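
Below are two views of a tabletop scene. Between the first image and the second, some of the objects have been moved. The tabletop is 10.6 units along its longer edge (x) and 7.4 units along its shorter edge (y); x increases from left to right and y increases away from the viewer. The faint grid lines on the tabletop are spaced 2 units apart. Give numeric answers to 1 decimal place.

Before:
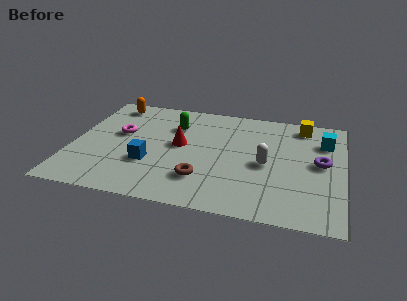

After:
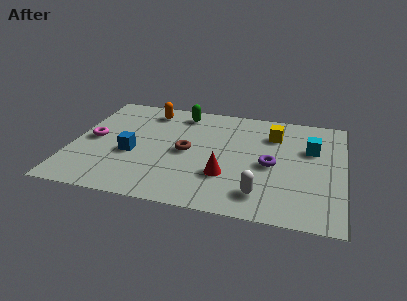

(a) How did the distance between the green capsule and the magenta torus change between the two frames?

+1.9

The distance was about 2.3 in the first image and 4.2 in the second, so they moved 1.9 units further apart.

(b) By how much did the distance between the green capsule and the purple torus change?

-1.3

They were about 6.0 units apart before and 4.7 after — 1.3 units closer together.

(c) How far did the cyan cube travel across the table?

0.8

From (9.8, 5.4) to (9.3, 4.8), the cyan cube covered √(0.5² + 0.6²) ≈ 0.8 units.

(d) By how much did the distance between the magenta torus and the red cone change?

+3.1

Before: roughly 2.4 units apart; after: 5.5. That's 3.1 units further apart.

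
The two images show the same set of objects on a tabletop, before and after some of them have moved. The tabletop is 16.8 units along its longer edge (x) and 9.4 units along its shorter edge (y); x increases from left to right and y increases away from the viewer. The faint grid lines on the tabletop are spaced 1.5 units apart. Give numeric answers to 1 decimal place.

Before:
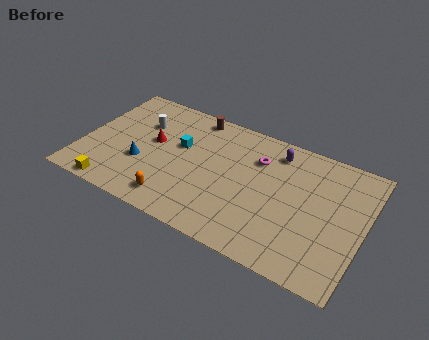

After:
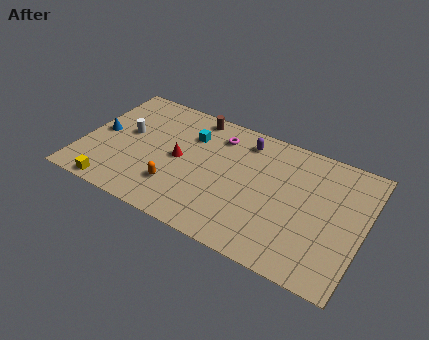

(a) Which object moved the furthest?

the blue cone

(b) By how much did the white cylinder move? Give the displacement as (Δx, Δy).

(-0.7, -1.2)

The white cylinder started near (3.2, 6.5) and ended near (2.5, 5.3).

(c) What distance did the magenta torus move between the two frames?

2.6

The magenta torus moved from about (10.3, 6.8) to (7.8, 7.5), a distance of √(2.5² + 0.7²) ≈ 2.6.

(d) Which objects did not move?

the yellow cube and the brown cylinder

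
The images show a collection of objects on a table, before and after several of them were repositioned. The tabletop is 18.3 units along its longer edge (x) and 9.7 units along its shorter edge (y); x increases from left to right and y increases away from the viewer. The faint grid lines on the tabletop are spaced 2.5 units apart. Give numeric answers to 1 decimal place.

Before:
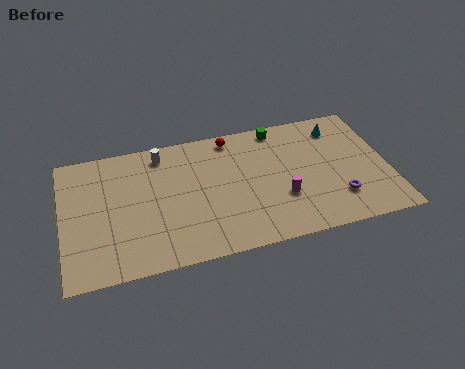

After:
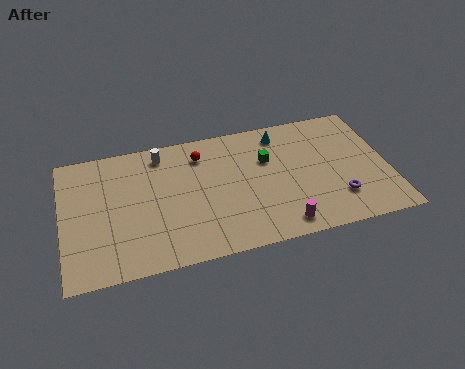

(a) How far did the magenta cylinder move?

2.0

The magenta cylinder moved from about (12.2, 3.3) to (12.0, 1.3), a distance of √(0.2² + 2.0²) ≈ 2.0.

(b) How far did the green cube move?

2.4

The green cube was near (12.4, 8.7) before and (11.6, 6.4) after, so it travelled √(0.8² + 2.3²) ≈ 2.4 units.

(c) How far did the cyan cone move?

3.3

The cyan cone was near (15.8, 7.9) before and (12.5, 8.2) after, so it travelled √(3.3² + 0.3²) ≈ 3.3 units.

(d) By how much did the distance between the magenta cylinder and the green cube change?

-0.3

The distance was about 5.4 in the first image and 5.1 in the second, so they moved 0.3 units closer together.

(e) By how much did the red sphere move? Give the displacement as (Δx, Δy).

(-1.8, -0.9)

From the two frames, the red sphere sits at roughly (9.7, 8.6) before and (7.9, 7.7) after.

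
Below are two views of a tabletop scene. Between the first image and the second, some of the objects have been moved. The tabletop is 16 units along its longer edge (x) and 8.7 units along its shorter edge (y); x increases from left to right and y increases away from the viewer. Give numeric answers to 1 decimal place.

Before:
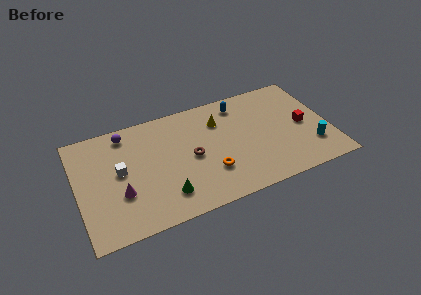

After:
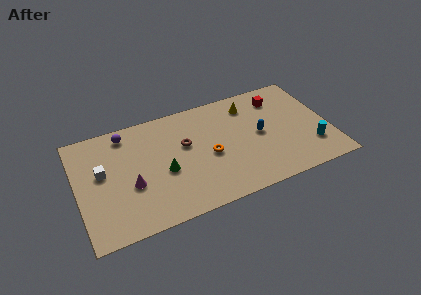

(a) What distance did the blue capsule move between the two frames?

3.1

From (10.6, 7.3) to (11.6, 4.4), the blue capsule covered √(1.0² + 2.9²) ≈ 3.1 units.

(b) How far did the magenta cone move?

0.8

The magenta cone moved from about (2.6, 3.0) to (3.3, 3.4), a distance of √(0.7² + 0.4²) ≈ 0.8.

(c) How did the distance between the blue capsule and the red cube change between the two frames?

-2.0

The distance was about 4.9 in the first image and 2.9 in the second, so they moved 2.0 units closer together.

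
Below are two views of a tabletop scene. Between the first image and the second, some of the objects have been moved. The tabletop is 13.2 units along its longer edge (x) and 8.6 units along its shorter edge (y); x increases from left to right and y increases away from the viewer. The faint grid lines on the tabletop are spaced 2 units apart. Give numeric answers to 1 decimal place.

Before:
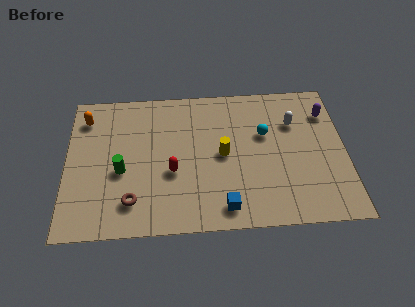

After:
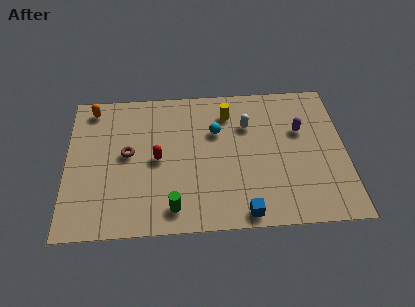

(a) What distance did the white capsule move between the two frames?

2.2

The white capsule was near (10.8, 6.0) before and (8.6, 6.0) after, so it travelled √(2.2² + 0.0²) ≈ 2.2 units.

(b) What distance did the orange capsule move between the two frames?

0.7

From (0.9, 6.9) to (1.2, 7.5), the orange capsule covered √(0.3² + 0.6²) ≈ 0.7 units.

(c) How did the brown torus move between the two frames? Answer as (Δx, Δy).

(-0.2, 2.8)

From the two frames, the brown torus sits at roughly (3.1, 1.8) before and (2.9, 4.6) after.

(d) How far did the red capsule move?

1.1

From (5.0, 3.4) to (4.3, 4.2), the red capsule covered √(0.7² + 0.8²) ≈ 1.1 units.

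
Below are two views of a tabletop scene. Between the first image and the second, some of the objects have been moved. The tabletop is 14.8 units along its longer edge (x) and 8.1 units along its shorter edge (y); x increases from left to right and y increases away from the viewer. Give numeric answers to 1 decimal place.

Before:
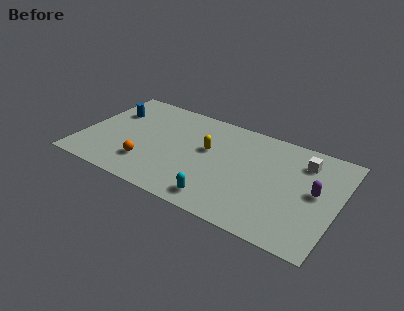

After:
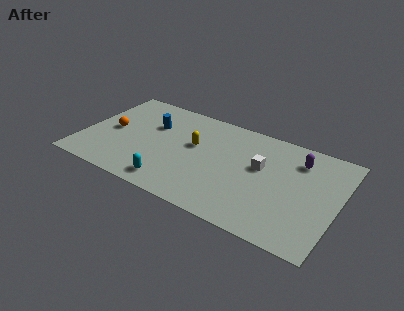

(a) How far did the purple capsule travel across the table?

2.3

The purple capsule was near (13.5, 4.3) before and (12.3, 6.3) after, so it travelled √(1.2² + 2.0²) ≈ 2.3 units.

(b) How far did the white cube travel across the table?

2.7

From (12.6, 6.3) to (10.3, 4.8), the white cube covered √(2.3² + 1.5²) ≈ 2.7 units.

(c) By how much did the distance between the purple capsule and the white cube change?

+0.3

Before: roughly 2.2 units apart; after: 2.5. That's 0.3 units further apart.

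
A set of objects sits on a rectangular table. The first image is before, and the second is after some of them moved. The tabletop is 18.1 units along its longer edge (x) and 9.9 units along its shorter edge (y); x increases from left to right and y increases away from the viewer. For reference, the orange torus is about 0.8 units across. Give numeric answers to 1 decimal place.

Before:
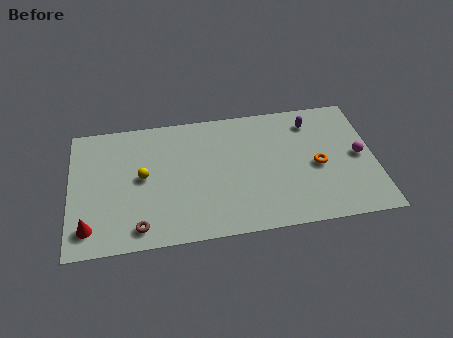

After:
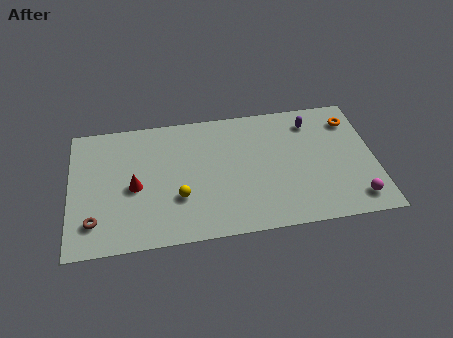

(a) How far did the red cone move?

3.8

The red cone moved from about (1.1, 1.8) to (3.8, 4.5), a distance of √(2.7² + 2.7²) ≈ 3.8.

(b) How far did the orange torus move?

4.0

The orange torus moved from about (14.7, 4.5) to (16.9, 7.8), a distance of √(2.2² + 3.3²) ≈ 4.0.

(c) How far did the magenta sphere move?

3.3

The magenta sphere moved from about (17.2, 4.9) to (16.8, 1.6), a distance of √(0.4² + 3.3²) ≈ 3.3.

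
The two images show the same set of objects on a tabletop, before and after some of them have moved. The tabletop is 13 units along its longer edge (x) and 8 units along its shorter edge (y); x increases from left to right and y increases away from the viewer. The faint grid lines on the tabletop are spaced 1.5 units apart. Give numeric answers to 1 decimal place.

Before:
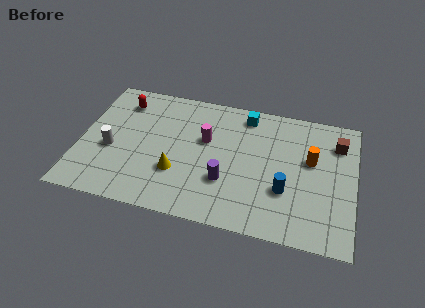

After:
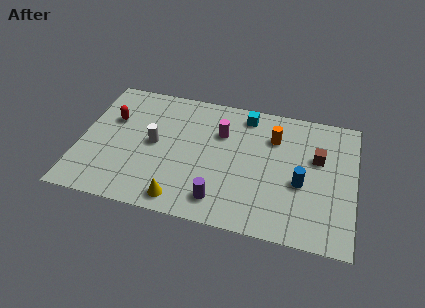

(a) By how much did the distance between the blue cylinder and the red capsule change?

+0.5

They were about 8.8 units apart before and 9.3 after — 0.5 units further apart.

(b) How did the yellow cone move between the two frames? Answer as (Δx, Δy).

(0.3, -1.6)

The yellow cone started near (4.7, 2.6) and ended near (5.0, 1.0).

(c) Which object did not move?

the cyan cube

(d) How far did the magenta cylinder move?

0.9

The magenta cylinder was near (5.9, 4.9) before and (6.6, 5.5) after, so it travelled √(0.7² + 0.6²) ≈ 0.9 units.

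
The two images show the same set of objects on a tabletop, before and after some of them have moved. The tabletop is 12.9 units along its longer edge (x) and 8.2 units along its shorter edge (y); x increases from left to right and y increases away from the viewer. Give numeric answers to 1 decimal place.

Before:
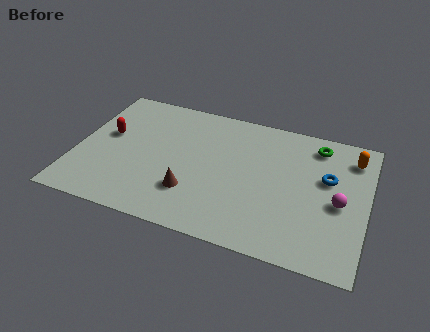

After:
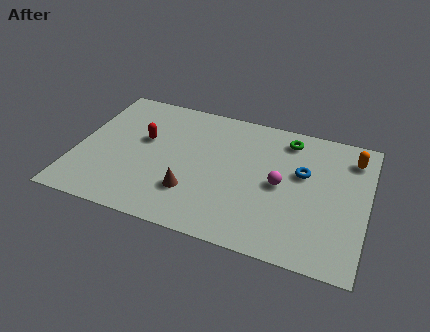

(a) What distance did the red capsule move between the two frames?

1.6

The red capsule moved from about (1.3, 4.7) to (2.9, 4.9), a distance of √(1.6² + 0.2²) ≈ 1.6.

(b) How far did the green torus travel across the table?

1.3

The green torus moved from about (10.5, 6.9) to (9.2, 6.9), a distance of √(1.3² + 0.0²) ≈ 1.3.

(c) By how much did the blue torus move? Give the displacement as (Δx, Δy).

(-1.1, 0.0)

The blue torus was at about (11.1, 5.0) and moved to about (10.0, 5.0).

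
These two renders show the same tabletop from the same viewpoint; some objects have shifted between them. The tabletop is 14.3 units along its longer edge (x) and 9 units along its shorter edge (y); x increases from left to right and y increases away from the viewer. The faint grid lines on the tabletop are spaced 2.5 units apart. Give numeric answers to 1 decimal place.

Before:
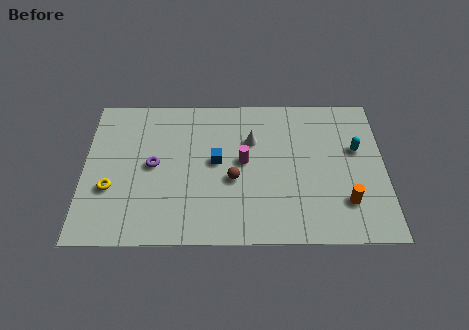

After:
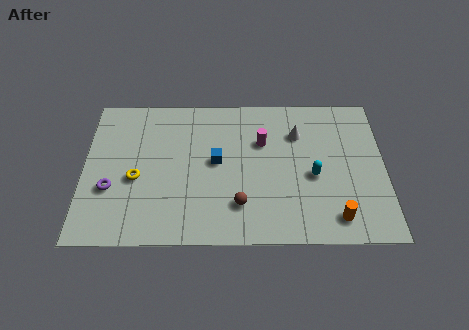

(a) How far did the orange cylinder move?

1.0

The orange cylinder moved from about (12.4, 2.3) to (11.9, 1.4), a distance of √(0.5² + 0.9²) ≈ 1.0.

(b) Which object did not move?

the blue cube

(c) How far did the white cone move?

2.2

The white cone was near (8.0, 6.1) before and (10.2, 6.5) after, so it travelled √(2.2² + 0.4²) ≈ 2.2 units.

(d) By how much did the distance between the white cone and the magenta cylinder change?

+0.4

Before: roughly 1.4 units apart; after: 1.8. That's 0.4 units further apart.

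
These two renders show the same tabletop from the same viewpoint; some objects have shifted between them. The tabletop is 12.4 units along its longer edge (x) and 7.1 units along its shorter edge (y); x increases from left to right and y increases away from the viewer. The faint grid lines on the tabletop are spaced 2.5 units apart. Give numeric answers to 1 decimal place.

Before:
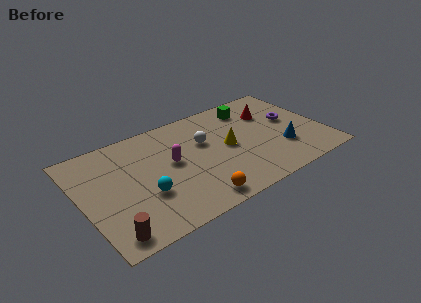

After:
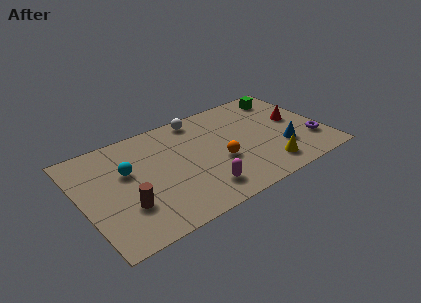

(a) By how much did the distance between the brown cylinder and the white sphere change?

-0.5

Before: roughly 6.5 units apart; after: 6.0. That's 0.5 units closer together.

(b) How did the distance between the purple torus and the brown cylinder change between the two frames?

-0.8

Before: roughly 10.4 units apart; after: 9.6. That's 0.8 units closer together.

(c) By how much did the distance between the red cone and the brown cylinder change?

-0.6

Before: roughly 9.9 units apart; after: 9.3. That's 0.6 units closer together.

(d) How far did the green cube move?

1.8

From (9.1, 5.8) to (10.9, 5.9), the green cube covered √(1.8² + 0.1²) ≈ 1.8 units.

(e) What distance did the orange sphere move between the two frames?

2.5

The orange sphere moved from about (5.3, 0.9) to (6.9, 2.8), a distance of √(1.6² + 1.9²) ≈ 2.5.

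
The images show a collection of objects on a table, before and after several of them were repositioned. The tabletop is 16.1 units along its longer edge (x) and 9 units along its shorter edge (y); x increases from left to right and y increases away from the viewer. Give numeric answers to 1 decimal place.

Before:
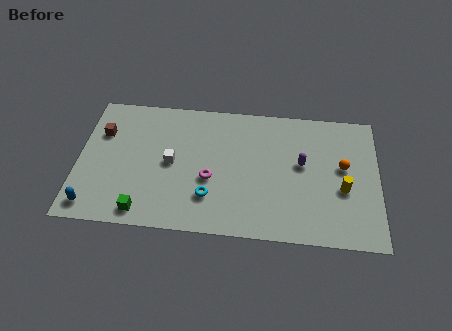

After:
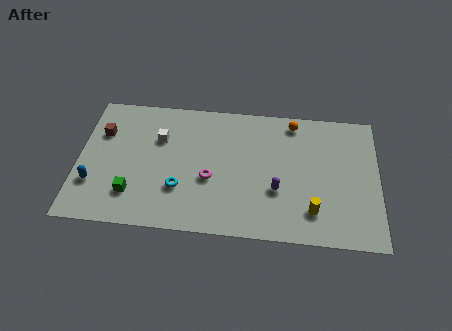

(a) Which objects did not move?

the brown cube and the magenta torus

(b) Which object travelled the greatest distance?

the orange sphere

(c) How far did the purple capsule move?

2.3

From (12.0, 5.1) to (10.7, 3.2), the purple capsule covered √(1.3² + 1.9²) ≈ 2.3 units.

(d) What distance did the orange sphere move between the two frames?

3.9

The orange sphere was near (14.2, 5.1) before and (11.5, 7.9) after, so it travelled √(2.7² + 2.8²) ≈ 3.9 units.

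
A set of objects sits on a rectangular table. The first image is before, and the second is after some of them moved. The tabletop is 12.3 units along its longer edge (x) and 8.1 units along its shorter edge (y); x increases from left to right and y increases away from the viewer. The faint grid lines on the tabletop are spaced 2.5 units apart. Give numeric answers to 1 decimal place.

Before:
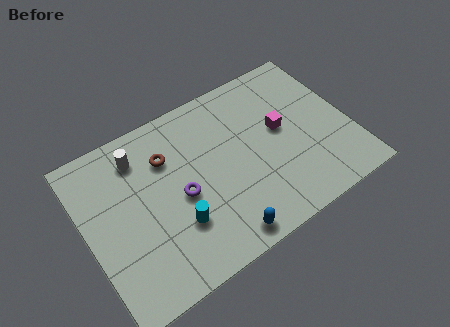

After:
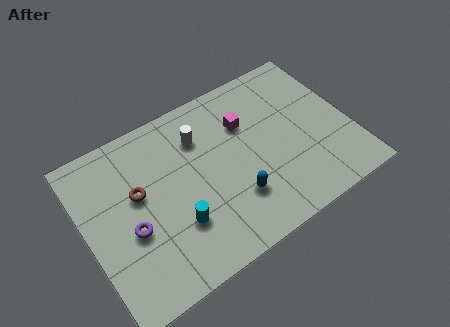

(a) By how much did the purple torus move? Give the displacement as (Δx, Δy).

(-2.4, -0.4)

The purple torus was at about (4.3, 3.7) and moved to about (1.9, 3.3).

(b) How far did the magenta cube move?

1.9

From (9.2, 4.5) to (7.7, 5.6), the magenta cube covered √(1.5² + 1.1²) ≈ 1.9 units.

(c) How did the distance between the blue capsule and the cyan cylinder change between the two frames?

+0.3

They were about 2.4 units apart before and 2.7 after — 0.3 units further apart.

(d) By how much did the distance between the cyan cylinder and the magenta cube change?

-0.8

Before: roughly 5.7 units apart; after: 4.9. That's 0.8 units closer together.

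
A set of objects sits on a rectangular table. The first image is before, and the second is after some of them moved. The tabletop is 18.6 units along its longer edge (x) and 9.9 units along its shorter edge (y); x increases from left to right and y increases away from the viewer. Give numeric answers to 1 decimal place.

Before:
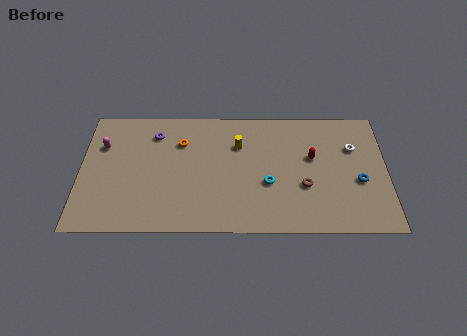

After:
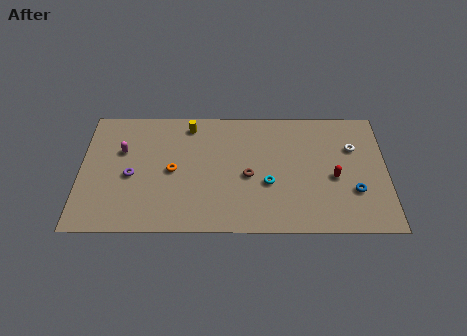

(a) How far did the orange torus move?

2.4

The orange torus was near (6.1, 7.1) before and (5.6, 4.8) after, so it travelled √(0.5² + 2.3²) ≈ 2.4 units.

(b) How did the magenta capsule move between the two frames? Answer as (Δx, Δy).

(1.2, -0.4)

The magenta capsule started near (1.3, 6.8) and ended near (2.5, 6.4).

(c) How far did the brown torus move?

3.5

The brown torus moved from about (13.6, 3.6) to (10.2, 4.4), a distance of √(3.4² + 0.8²) ≈ 3.5.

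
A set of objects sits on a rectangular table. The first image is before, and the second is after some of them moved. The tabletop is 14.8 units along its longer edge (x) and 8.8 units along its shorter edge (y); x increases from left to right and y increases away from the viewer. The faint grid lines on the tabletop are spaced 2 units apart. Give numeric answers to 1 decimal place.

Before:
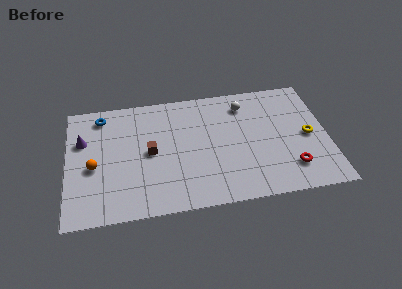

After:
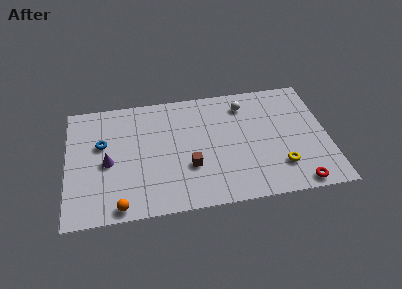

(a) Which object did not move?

the white sphere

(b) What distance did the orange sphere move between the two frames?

3.3

The orange sphere was near (1.5, 3.8) before and (2.9, 0.8) after, so it travelled √(1.4² + 3.0²) ≈ 3.3 units.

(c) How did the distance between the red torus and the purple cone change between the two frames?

-1.2

Before: roughly 12.3 units apart; after: 11.1. That's 1.2 units closer together.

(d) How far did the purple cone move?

2.3

From (0.9, 5.8) to (2.3, 4.0), the purple cone covered √(1.4² + 1.8²) ≈ 2.3 units.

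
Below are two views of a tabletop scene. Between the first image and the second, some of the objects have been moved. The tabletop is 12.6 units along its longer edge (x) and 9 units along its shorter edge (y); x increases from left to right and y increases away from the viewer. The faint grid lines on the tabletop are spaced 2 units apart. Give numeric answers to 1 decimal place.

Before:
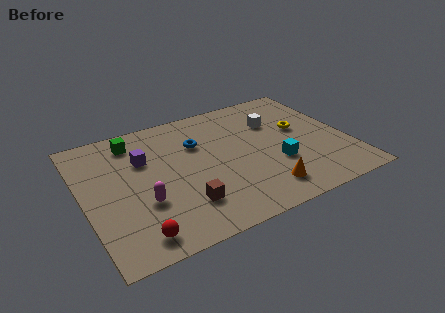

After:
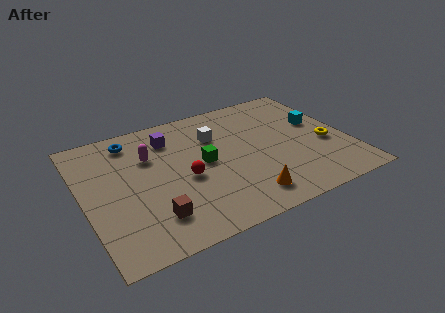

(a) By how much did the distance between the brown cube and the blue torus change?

+1.5

Before: roughly 4.1 units apart; after: 5.6. That's 1.5 units further apart.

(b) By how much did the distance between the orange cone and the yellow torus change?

+0.5

They were about 4.3 units apart before and 4.8 after — 0.5 units further apart.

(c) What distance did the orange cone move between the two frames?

0.9

From (8.1, 1.6) to (7.2, 1.5), the orange cone covered √(0.9² + 0.1²) ≈ 0.9 units.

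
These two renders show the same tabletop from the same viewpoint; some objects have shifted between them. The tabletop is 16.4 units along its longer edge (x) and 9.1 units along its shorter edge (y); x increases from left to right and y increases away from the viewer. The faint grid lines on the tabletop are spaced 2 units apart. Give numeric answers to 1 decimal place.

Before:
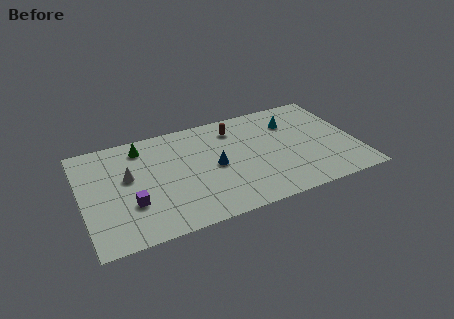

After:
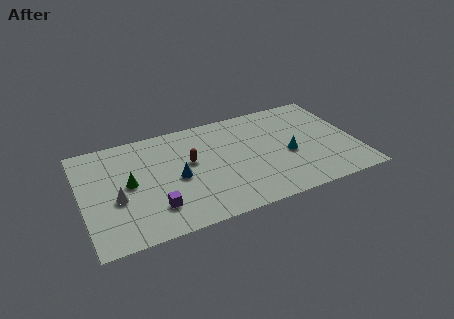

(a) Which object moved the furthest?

the brown capsule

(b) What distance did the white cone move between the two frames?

1.8

The white cone was near (2.8, 5.3) before and (2.0, 3.7) after, so it travelled √(0.8² + 1.6²) ≈ 1.8 units.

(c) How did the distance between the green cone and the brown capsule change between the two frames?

-1.9

The distance was about 5.6 in the first image and 3.7 in the second, so they moved 1.9 units closer together.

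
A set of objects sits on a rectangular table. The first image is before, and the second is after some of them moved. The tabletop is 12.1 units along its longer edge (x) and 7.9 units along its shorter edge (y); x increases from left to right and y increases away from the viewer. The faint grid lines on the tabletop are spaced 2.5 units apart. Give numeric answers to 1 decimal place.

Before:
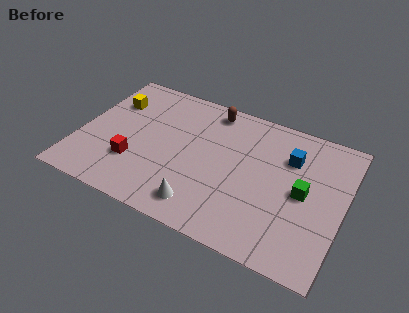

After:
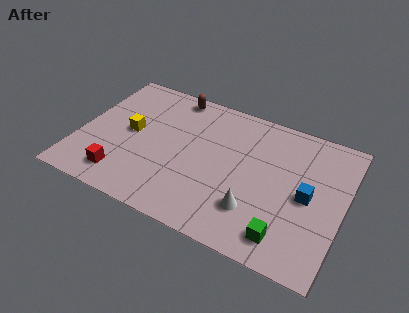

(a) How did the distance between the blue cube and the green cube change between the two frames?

+0.7

Before: roughly 1.9 units apart; after: 2.6. That's 0.7 units further apart.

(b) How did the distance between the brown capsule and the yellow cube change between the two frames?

-1.3

Before: roughly 4.7 units apart; after: 3.4. That's 1.3 units closer together.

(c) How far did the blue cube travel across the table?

2.1

The blue cube moved from about (9.5, 5.6) to (10.5, 3.8), a distance of √(1.0² + 1.8²) ≈ 2.1.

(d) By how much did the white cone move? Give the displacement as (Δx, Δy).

(2.3, 0.8)

The white cone started near (6.0, 1.3) and ended near (8.3, 2.1).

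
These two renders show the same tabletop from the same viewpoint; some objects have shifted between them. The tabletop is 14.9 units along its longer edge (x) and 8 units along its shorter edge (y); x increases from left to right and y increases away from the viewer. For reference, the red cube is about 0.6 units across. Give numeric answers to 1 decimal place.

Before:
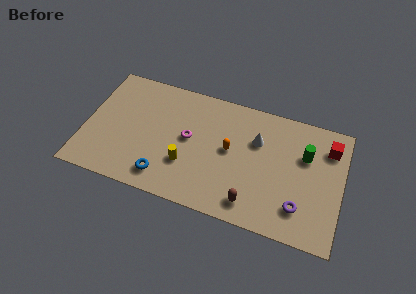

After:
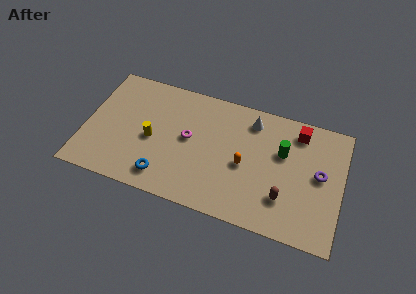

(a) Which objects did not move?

the magenta torus and the blue torus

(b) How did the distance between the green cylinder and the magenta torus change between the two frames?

-1.3

The distance was about 6.8 in the first image and 5.5 in the second, so they moved 1.3 units closer together.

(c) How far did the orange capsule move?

1.1

The orange capsule moved from about (8.4, 4.3) to (9.3, 3.6), a distance of √(0.9² + 0.7²) ≈ 1.1.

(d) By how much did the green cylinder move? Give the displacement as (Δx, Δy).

(-1.3, -0.2)

From the two frames, the green cylinder sits at roughly (12.7, 5.3) before and (11.4, 5.1) after.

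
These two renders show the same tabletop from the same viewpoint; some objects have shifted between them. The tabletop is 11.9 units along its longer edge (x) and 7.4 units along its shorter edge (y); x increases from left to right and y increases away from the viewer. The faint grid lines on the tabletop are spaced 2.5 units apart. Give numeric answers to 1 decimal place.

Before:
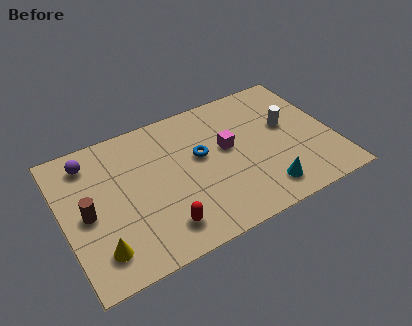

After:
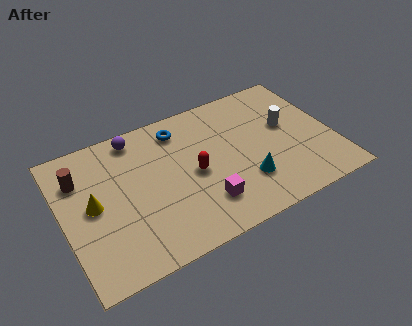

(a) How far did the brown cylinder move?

1.9

The brown cylinder moved from about (1.0, 3.5) to (0.9, 5.4), a distance of √(0.1² + 1.9²) ≈ 1.9.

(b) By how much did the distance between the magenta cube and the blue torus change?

+3.1

Before: roughly 1.2 units apart; after: 4.3. That's 3.1 units further apart.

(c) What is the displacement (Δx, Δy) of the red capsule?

(1.7, 2.1)

The red capsule started near (4.0, 1.4) and ended near (5.7, 3.5).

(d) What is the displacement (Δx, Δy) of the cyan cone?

(-0.7, 0.8)

The cyan cone started near (8.5, 1.3) and ended near (7.8, 2.1).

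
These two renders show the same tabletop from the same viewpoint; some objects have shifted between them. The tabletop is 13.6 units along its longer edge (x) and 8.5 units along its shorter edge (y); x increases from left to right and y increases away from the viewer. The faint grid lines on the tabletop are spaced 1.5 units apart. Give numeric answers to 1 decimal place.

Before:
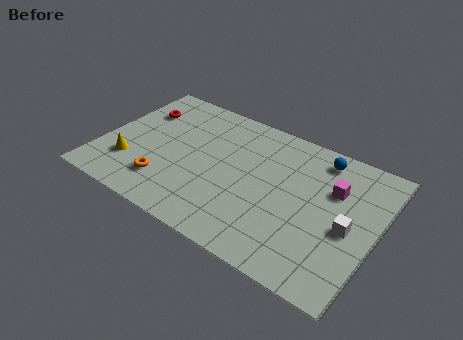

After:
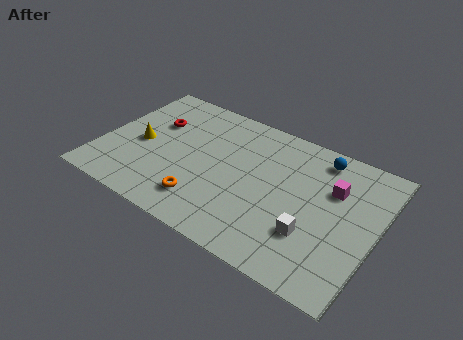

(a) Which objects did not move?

the magenta cube and the blue sphere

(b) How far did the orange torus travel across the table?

2.0

The orange torus was near (3.5, 2.0) before and (5.5, 1.8) after, so it travelled √(2.0² + 0.2²) ≈ 2.0 units.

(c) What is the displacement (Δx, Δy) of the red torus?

(0.9, -0.5)

From the two frames, the red torus sits at roughly (1.4, 6.1) before and (2.3, 5.6) after.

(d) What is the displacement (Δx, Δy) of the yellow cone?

(0.3, 1.5)

The yellow cone was at about (1.6, 2.4) and moved to about (1.9, 3.9).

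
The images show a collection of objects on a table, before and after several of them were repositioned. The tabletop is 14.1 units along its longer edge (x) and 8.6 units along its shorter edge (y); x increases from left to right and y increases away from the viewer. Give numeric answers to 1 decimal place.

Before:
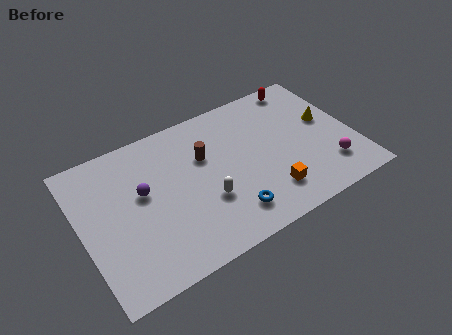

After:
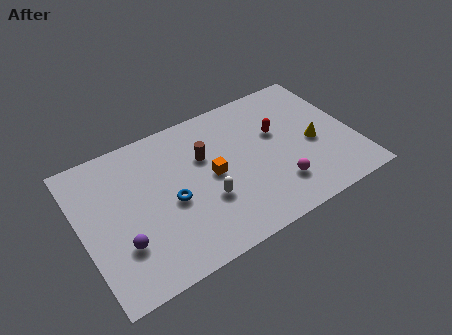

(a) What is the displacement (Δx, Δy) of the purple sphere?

(-1.4, -2.4)

The purple sphere started near (3.2, 5.0) and ended near (1.8, 2.6).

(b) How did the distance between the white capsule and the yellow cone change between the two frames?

-1.1

Before: roughly 7.0 units apart; after: 5.9. That's 1.1 units closer together.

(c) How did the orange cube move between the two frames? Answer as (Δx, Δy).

(-2.6, 2.4)

The orange cube started near (9.3, 1.9) and ended near (6.7, 4.3).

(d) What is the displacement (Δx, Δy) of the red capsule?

(-1.8, -2.4)

The red capsule was at about (12.1, 7.7) and moved to about (10.3, 5.3).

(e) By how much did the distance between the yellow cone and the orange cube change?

+0.6

The distance was about 4.7 in the first image and 5.3 in the second, so they moved 0.6 units further apart.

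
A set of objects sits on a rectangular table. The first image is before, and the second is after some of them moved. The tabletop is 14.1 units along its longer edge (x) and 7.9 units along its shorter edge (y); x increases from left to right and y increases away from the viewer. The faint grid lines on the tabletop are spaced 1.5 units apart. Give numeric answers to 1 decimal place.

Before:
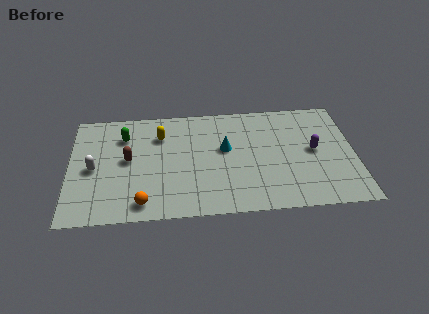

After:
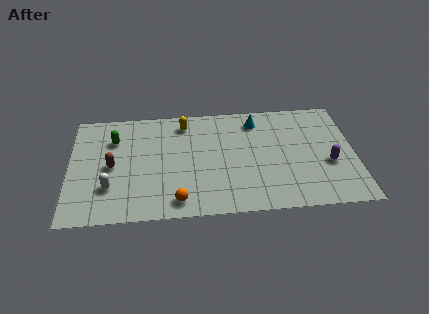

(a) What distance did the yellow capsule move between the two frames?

1.4

From (4.5, 5.8) to (5.7, 6.6), the yellow capsule covered √(1.2² + 0.8²) ≈ 1.4 units.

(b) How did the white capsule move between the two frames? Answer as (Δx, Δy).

(0.8, -1.4)

The white capsule started near (1.2, 3.7) and ended near (2.0, 2.3).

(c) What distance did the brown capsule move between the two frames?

0.9

The brown capsule moved from about (2.9, 4.2) to (2.1, 3.8), a distance of √(0.8² + 0.4²) ≈ 0.9.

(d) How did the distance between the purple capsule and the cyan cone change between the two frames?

+0.5

The distance was about 4.4 in the first image and 4.9 in the second, so they moved 0.5 units further apart.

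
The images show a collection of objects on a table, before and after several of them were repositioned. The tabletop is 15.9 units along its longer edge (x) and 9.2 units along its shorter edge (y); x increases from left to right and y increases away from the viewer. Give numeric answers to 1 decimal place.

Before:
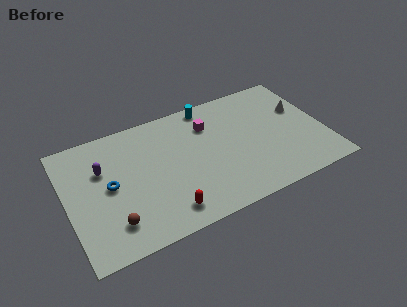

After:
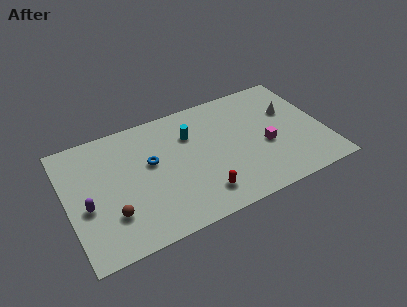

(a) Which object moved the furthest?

the magenta cube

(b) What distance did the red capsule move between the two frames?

2.2

From (5.7, 1.5) to (7.9, 1.8), the red capsule covered √(2.2² + 0.3²) ≈ 2.2 units.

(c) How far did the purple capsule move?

2.6

The purple capsule was near (2.3, 6.1) before and (1.1, 3.8) after, so it travelled √(1.2² + 2.3²) ≈ 2.6 units.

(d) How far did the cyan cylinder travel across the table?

2.3

The cyan cylinder moved from about (9.2, 8.3) to (7.8, 6.5), a distance of √(1.4² + 1.8²) ≈ 2.3.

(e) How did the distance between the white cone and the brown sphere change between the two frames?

-0.8

Before: roughly 12.8 units apart; after: 12.0. That's 0.8 units closer together.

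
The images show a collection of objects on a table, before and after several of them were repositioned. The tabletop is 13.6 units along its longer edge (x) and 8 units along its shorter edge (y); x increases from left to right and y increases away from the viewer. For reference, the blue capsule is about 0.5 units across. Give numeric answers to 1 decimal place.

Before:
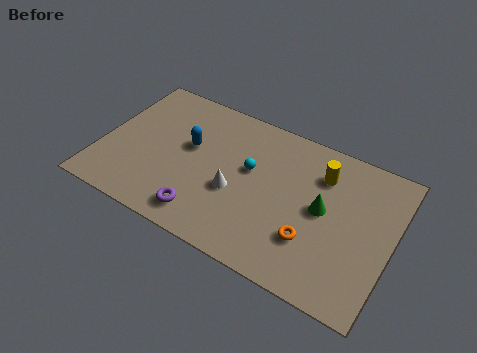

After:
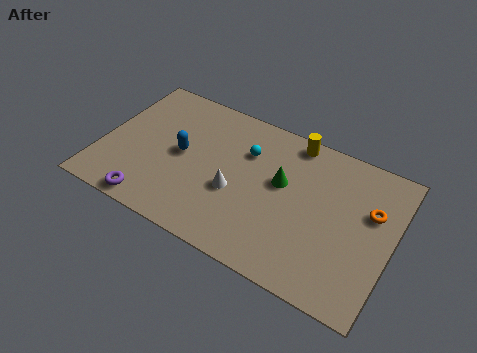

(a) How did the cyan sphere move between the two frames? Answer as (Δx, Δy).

(-0.3, 0.9)

The cyan sphere was at about (6.9, 4.7) and moved to about (6.6, 5.6).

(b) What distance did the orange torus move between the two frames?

3.6

From (10.1, 2.4) to (12.5, 5.1), the orange torus covered √(2.4² + 2.7²) ≈ 3.6 units.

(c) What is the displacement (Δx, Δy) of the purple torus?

(-2.4, -0.5)

The purple torus was at about (5.2, 1.3) and moved to about (2.8, 0.8).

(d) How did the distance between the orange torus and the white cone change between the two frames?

+2.6

They were about 3.8 units apart before and 6.4 after — 2.6 units further apart.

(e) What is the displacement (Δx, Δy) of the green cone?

(-2.0, 0.5)

The green cone started near (10.4, 4.2) and ended near (8.4, 4.7).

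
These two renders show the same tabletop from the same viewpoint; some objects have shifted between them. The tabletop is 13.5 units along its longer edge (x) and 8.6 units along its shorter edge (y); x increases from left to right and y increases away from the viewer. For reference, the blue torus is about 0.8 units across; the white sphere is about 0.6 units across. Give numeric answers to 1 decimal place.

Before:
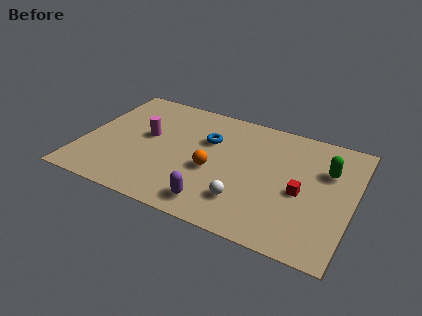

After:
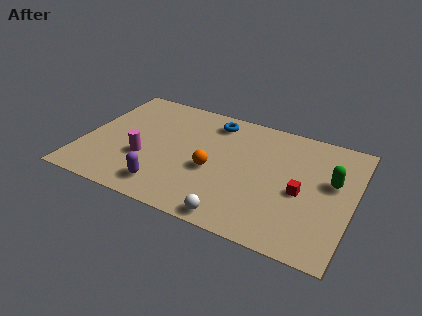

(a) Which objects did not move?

the red cube and the orange sphere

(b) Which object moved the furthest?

the purple capsule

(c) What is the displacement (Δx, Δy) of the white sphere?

(-0.3, -1.3)

The white sphere started near (8.4, 2.1) and ended near (8.1, 0.8).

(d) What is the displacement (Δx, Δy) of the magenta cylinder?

(0.1, -1.7)

From the two frames, the magenta cylinder sits at roughly (3.1, 4.8) before and (3.2, 3.1) after.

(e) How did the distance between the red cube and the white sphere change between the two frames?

+1.1

They were about 3.1 units apart before and 4.2 after — 1.1 units further apart.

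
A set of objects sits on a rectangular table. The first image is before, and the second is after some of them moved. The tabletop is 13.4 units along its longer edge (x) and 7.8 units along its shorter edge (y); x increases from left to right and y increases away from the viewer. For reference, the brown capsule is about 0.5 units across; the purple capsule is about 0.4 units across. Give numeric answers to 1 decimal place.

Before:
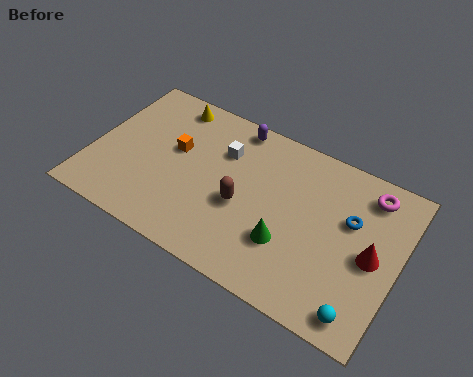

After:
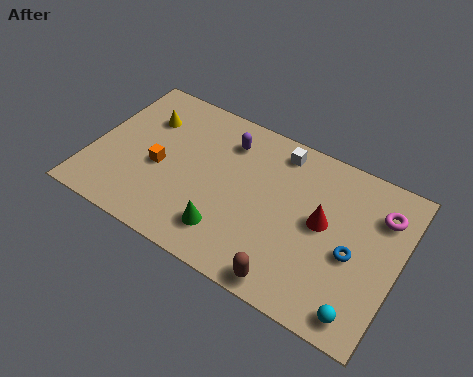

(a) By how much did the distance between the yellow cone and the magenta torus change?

+1.5

Before: roughly 8.9 units apart; after: 10.4. That's 1.5 units further apart.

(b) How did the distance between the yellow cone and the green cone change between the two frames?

-1.5

They were about 7.3 units apart before and 5.8 after — 1.5 units closer together.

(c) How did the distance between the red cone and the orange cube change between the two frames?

-1.7

The distance was about 8.8 in the first image and 7.1 in the second, so they moved 1.7 units closer together.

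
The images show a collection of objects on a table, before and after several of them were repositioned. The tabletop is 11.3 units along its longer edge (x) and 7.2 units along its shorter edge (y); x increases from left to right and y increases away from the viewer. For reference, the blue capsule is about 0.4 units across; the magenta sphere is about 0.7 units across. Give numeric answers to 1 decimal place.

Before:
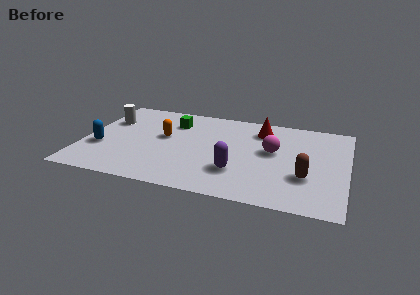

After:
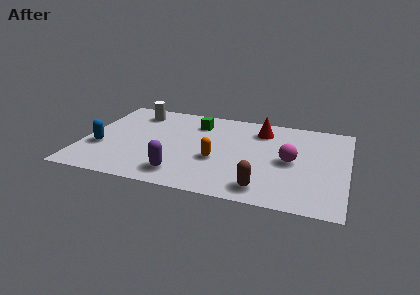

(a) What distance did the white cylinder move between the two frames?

1.5

The white cylinder was near (0.9, 4.9) before and (2.0, 5.9) after, so it travelled √(1.1² + 1.0²) ≈ 1.5 units.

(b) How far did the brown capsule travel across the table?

2.1

The brown capsule moved from about (9.6, 2.4) to (7.9, 1.1), a distance of √(1.7² + 1.3²) ≈ 2.1.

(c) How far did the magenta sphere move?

1.0

The magenta sphere moved from about (8.1, 4.1) to (8.9, 3.5), a distance of √(0.8² + 0.6²) ≈ 1.0.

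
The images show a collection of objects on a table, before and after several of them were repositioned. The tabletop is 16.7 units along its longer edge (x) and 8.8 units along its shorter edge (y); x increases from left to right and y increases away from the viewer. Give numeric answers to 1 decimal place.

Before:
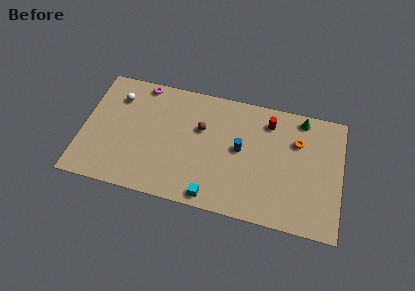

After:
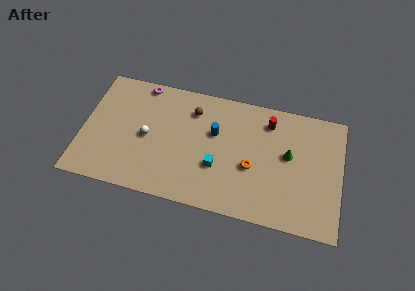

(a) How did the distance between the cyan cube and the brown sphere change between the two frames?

-0.7

Before: roughly 4.8 units apart; after: 4.1. That's 0.7 units closer together.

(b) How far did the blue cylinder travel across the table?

1.9

From (10.2, 4.7) to (8.5, 5.5), the blue cylinder covered √(1.7² + 0.8²) ≈ 1.9 units.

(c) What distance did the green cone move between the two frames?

2.9

The green cone moved from about (14.0, 7.8) to (13.3, 5.0), a distance of √(0.7² + 2.8²) ≈ 2.9.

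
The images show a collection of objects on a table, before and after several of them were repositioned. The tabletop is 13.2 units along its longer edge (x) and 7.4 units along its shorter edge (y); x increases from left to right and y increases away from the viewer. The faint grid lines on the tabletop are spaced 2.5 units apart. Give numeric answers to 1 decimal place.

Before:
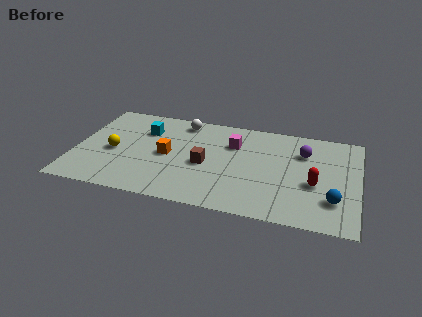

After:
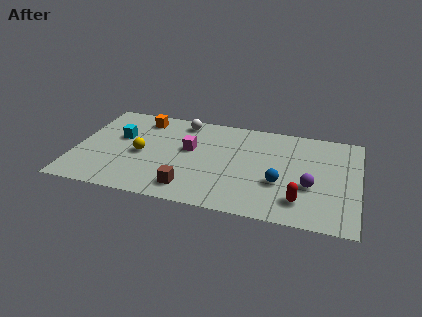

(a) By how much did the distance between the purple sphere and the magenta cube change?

+2.6

Before: roughly 3.3 units apart; after: 5.9. That's 2.6 units further apart.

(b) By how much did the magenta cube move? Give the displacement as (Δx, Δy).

(-2.0, -0.9)

The magenta cube was at about (7.3, 5.2) and moved to about (5.3, 4.3).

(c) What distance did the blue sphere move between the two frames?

2.6

The blue sphere was near (12.1, 2.0) before and (9.6, 2.7) after, so it travelled √(2.5² + 0.7²) ≈ 2.6 units.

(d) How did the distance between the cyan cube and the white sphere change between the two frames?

+1.4

The distance was about 2.0 in the first image and 3.4 in the second, so they moved 1.4 units further apart.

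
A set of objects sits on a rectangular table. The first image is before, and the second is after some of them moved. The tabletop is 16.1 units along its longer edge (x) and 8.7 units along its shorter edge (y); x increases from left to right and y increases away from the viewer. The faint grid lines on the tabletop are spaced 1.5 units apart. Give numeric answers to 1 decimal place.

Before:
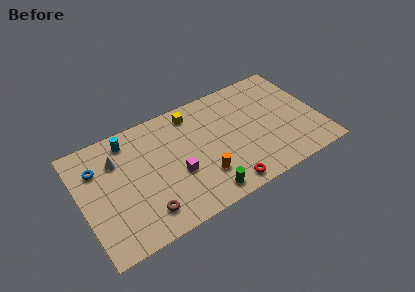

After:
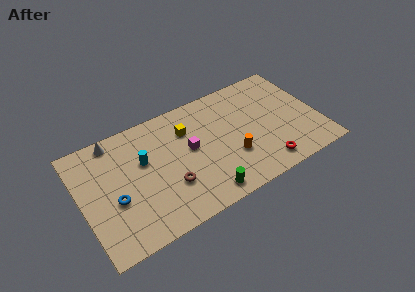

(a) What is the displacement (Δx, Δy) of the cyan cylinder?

(0.8, -2.0)

From the two frames, the cyan cylinder sits at roughly (3.5, 7.4) before and (4.3, 5.4) after.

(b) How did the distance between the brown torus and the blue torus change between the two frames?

-1.6

The distance was about 5.3 in the first image and 3.7 in the second, so they moved 1.6 units closer together.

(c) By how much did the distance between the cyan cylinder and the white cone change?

+1.5

Before: roughly 1.4 units apart; after: 2.9. That's 1.5 units further apart.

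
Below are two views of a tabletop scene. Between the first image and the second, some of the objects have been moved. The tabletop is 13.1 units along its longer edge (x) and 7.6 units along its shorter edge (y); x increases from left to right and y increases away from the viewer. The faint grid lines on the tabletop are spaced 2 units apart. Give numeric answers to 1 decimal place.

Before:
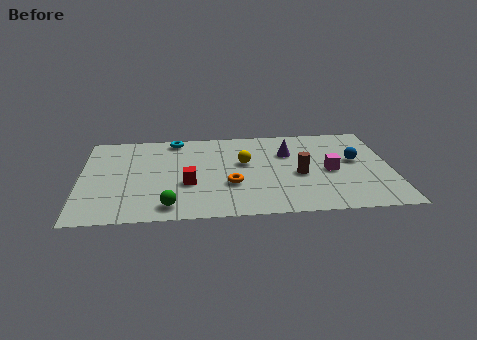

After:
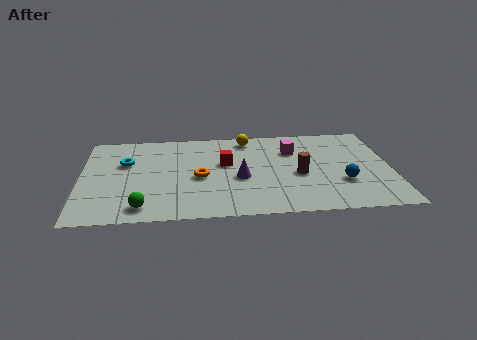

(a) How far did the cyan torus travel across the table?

2.8

From (4.0, 6.8) to (1.9, 4.9), the cyan torus covered √(2.1² + 1.9²) ≈ 2.8 units.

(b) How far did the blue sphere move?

1.9

From (11.6, 4.3) to (11.0, 2.5), the blue sphere covered √(0.6² + 1.8²) ≈ 1.9 units.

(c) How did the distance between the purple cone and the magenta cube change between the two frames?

+0.8

The distance was about 2.4 in the first image and 3.2 in the second, so they moved 0.8 units further apart.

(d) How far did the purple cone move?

2.9

The purple cone moved from about (8.8, 5.2) to (6.7, 3.2), a distance of √(2.1² + 2.0²) ≈ 2.9.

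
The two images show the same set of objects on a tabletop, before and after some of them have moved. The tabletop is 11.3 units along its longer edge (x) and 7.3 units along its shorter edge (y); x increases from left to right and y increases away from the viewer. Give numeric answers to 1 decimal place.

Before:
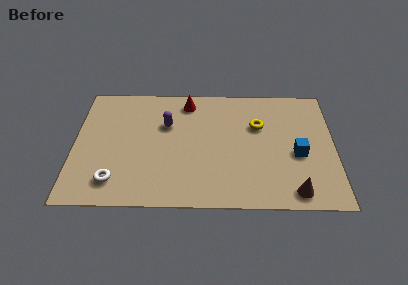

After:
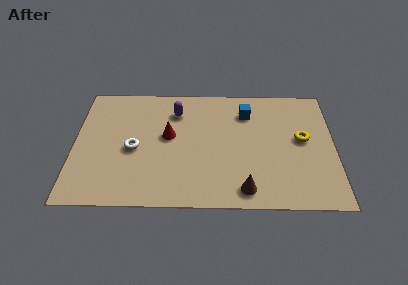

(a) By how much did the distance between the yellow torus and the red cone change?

+2.4

Before: roughly 3.4 units apart; after: 5.8. That's 2.4 units further apart.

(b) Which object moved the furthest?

the blue cube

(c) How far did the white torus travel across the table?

2.1

The white torus was near (1.8, 1.4) before and (2.6, 3.3) after, so it travelled √(0.8² + 1.9²) ≈ 2.1 units.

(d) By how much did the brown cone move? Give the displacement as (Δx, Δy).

(-2.1, 0.1)

The brown cone was at about (9.5, 0.9) and moved to about (7.4, 1.0).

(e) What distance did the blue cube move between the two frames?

3.3

The blue cube moved from about (9.7, 3.1) to (7.5, 5.6), a distance of √(2.2² + 2.5²) ≈ 3.3.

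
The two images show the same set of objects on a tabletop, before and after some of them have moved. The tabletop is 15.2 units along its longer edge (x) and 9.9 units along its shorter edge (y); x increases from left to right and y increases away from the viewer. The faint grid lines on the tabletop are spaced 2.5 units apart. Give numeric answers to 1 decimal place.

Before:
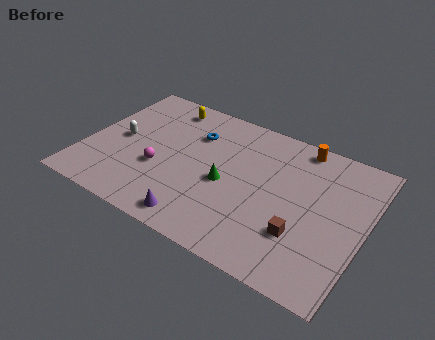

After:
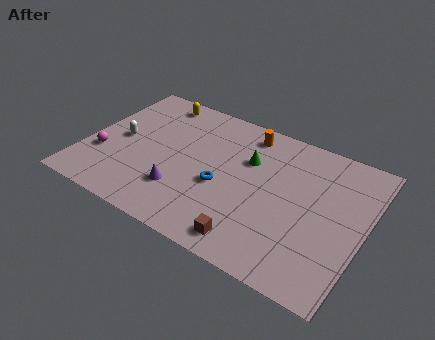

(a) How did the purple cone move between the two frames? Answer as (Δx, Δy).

(-1.2, 1.5)

The purple cone was at about (6.8, 1.2) and moved to about (5.6, 2.7).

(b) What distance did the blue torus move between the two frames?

3.6

The blue torus moved from about (5.6, 7.1) to (7.6, 4.1), a distance of √(2.0² + 3.0²) ≈ 3.6.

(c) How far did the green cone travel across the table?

2.4

From (7.8, 4.4) to (8.7, 6.6), the green cone covered √(0.9² + 2.2²) ≈ 2.4 units.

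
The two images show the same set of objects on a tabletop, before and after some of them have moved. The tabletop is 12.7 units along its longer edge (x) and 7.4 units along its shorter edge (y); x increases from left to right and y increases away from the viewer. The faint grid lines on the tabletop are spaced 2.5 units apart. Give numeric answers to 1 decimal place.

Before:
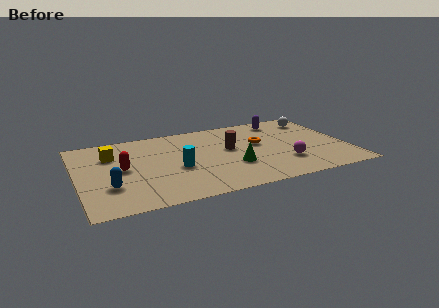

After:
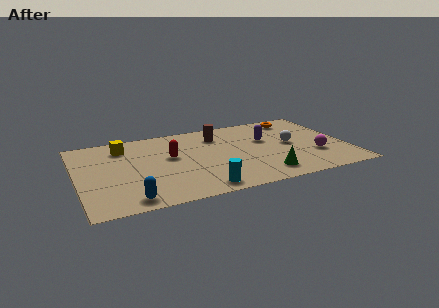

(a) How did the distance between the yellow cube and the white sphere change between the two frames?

-1.8

They were about 9.9 units apart before and 8.1 after — 1.8 units closer together.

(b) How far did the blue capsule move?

1.6

The blue capsule moved from about (1.4, 2.3) to (2.2, 0.9), a distance of √(0.8² + 1.4²) ≈ 1.6.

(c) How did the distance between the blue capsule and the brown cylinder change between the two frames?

+0.5

Before: roughly 6.1 units apart; after: 6.6. That's 0.5 units further apart.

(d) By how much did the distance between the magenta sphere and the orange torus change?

+1.5

They were about 2.4 units apart before and 3.9 after — 1.5 units further apart.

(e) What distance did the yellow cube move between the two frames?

0.8

The yellow cube moved from about (1.7, 5.3) to (2.3, 5.9), a distance of √(0.6² + 0.6²) ≈ 0.8.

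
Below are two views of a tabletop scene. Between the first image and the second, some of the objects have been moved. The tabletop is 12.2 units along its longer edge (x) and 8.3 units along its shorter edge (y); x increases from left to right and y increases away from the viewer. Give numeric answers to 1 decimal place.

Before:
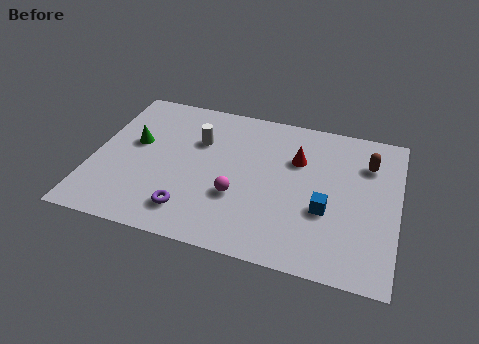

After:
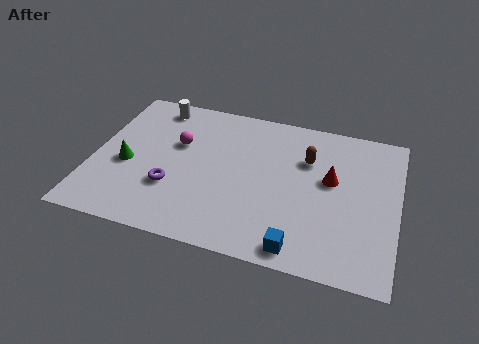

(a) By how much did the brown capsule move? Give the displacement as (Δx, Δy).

(-2.4, -0.4)

From the two frames, the brown capsule sits at roughly (10.9, 6.1) before and (8.5, 5.7) after.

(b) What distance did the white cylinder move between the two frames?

2.5

The white cylinder moved from about (4.1, 5.6) to (2.2, 7.2), a distance of √(1.9² + 1.6²) ≈ 2.5.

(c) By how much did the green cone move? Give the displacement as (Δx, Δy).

(-0.2, -1.3)

The green cone was at about (1.6, 4.8) and moved to about (1.4, 3.5).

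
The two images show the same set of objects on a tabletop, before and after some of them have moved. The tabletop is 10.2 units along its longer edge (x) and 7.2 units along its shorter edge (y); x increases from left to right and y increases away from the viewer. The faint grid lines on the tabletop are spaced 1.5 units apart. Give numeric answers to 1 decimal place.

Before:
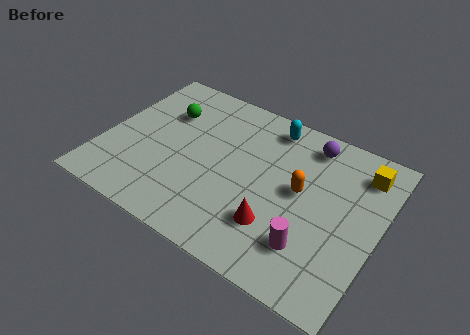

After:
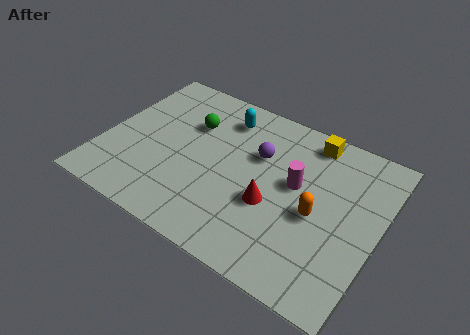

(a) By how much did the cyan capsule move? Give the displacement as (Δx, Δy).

(-1.7, -0.4)

The cyan capsule was at about (5.8, 6.2) and moved to about (4.1, 5.8).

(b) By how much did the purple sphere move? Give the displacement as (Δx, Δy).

(-1.7, -1.4)

The purple sphere started near (7.3, 6.1) and ended near (5.6, 4.7).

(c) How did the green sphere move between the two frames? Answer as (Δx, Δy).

(1.0, -0.1)

The green sphere was at about (2.0, 5.0) and moved to about (3.0, 4.9).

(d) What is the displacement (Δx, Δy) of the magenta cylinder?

(-0.9, 2.3)

The magenta cylinder was at about (8.0, 1.8) and moved to about (7.1, 4.1).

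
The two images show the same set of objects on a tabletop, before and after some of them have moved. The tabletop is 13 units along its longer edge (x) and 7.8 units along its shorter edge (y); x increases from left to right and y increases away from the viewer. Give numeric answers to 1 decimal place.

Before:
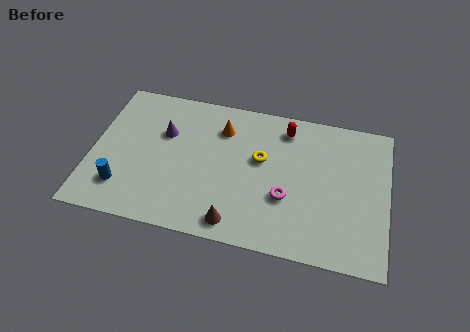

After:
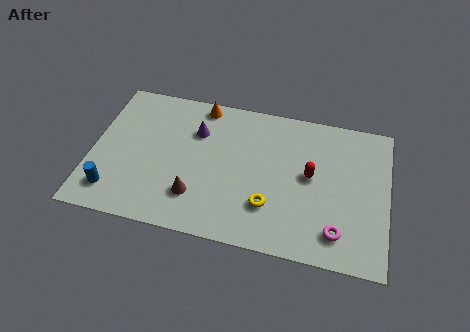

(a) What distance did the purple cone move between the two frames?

1.5

The purple cone moved from about (3.1, 5.1) to (4.5, 5.5), a distance of √(1.4² + 0.4²) ≈ 1.5.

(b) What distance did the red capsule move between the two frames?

2.6

From (8.4, 6.5) to (9.6, 4.2), the red capsule covered √(1.2² + 2.3²) ≈ 2.6 units.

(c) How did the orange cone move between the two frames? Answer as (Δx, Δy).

(-1.0, 1.1)

From the two frames, the orange cone sits at roughly (5.6, 5.9) before and (4.6, 7.0) after.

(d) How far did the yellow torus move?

2.5

From (7.4, 4.6) to (7.9, 2.2), the yellow torus covered √(0.5² + 2.4²) ≈ 2.5 units.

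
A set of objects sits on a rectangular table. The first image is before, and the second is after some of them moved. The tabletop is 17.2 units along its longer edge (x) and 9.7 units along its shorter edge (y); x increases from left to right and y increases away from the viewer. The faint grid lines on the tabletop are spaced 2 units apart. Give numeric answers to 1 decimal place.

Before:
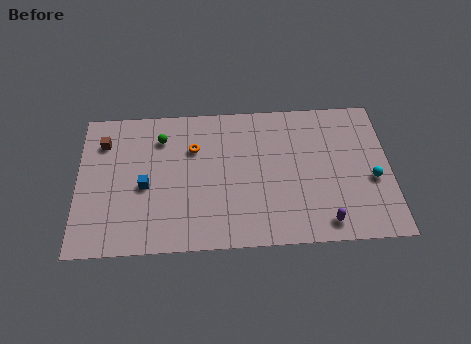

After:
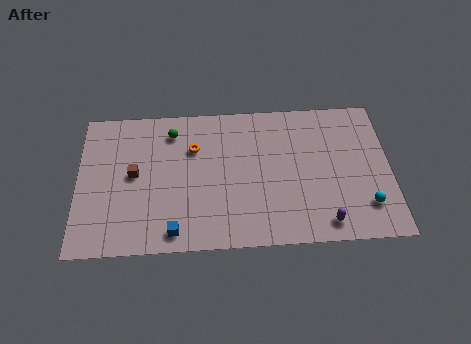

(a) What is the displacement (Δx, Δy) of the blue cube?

(1.6, -3.1)

From the two frames, the blue cube sits at roughly (3.7, 4.3) before and (5.3, 1.2) after.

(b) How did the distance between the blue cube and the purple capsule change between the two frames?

-2.0

The distance was about 10.2 in the first image and 8.2 in the second, so they moved 2.0 units closer together.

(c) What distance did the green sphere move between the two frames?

0.7

From (4.6, 7.5) to (5.2, 7.9), the green sphere covered √(0.6² + 0.4²) ≈ 0.7 units.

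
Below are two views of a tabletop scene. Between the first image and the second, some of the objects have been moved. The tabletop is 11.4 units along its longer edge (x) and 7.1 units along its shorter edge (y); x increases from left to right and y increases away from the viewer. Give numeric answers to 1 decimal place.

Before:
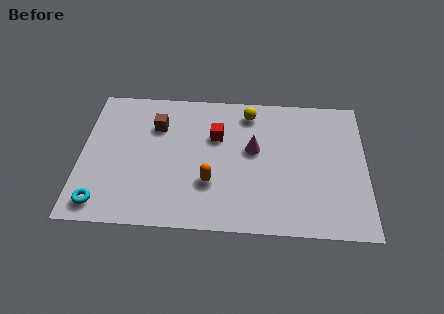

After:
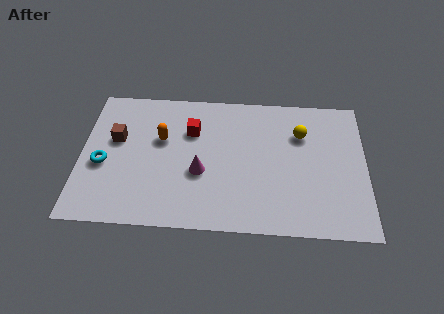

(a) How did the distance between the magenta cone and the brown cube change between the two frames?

-0.3

Before: roughly 4.0 units apart; after: 3.7. That's 0.3 units closer together.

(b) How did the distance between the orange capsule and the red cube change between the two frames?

-1.1

Before: roughly 2.4 units apart; after: 1.3. That's 1.1 units closer together.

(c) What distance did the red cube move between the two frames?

1.0

The red cube was near (5.4, 4.7) before and (4.4, 4.9) after, so it travelled √(1.0² + 0.2²) ≈ 1.0 units.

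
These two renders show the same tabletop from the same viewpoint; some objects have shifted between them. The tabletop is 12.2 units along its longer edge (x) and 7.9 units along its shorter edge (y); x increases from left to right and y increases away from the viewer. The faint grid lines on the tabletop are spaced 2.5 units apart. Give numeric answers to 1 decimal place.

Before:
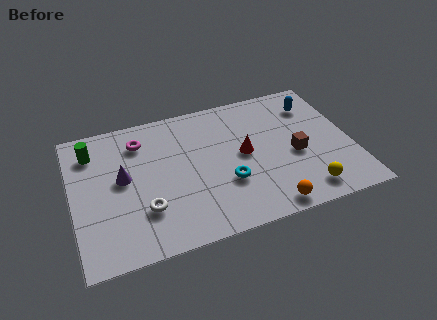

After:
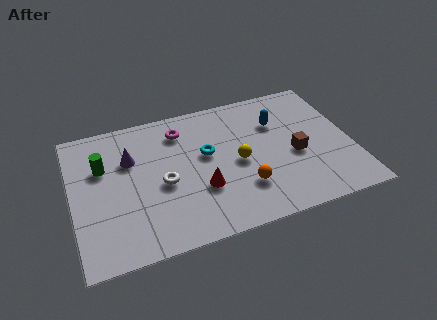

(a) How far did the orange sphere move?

1.7

From (8.2, 0.8) to (7.3, 2.2), the orange sphere covered √(0.9² + 1.4²) ≈ 1.7 units.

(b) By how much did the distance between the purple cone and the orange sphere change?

-1.3

The distance was about 6.9 in the first image and 5.6 in the second, so they moved 1.3 units closer together.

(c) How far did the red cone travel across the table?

2.4

The red cone moved from about (7.5, 4.1) to (5.5, 2.7), a distance of √(2.0² + 1.4²) ≈ 2.4.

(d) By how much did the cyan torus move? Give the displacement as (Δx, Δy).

(-0.7, 1.9)

The cyan torus started near (6.6, 2.7) and ended near (5.9, 4.6).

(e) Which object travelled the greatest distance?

the yellow sphere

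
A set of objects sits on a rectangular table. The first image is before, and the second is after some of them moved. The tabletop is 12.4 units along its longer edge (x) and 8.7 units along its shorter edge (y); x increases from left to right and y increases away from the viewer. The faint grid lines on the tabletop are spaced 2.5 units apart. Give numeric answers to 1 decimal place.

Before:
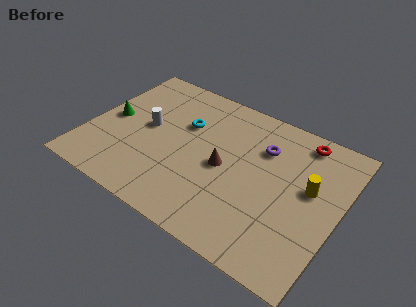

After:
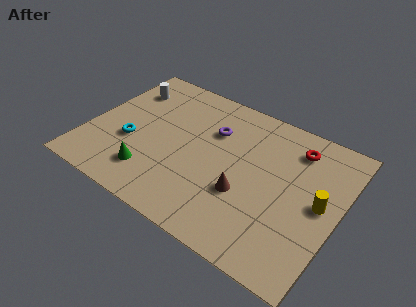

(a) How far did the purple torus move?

2.5

From (8.4, 6.2) to (5.9, 6.0), the purple torus covered √(2.5² + 0.2²) ≈ 2.5 units.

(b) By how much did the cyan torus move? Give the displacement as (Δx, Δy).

(-2.3, -2.4)

The cyan torus started near (4.5, 5.7) and ended near (2.2, 3.3).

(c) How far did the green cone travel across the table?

3.5

The green cone was near (1.0, 4.3) before and (3.5, 1.9) after, so it travelled √(2.5² + 2.4²) ≈ 3.5 units.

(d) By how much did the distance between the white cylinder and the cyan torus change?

+1.4

The distance was about 2.0 in the first image and 3.4 in the second, so they moved 1.4 units further apart.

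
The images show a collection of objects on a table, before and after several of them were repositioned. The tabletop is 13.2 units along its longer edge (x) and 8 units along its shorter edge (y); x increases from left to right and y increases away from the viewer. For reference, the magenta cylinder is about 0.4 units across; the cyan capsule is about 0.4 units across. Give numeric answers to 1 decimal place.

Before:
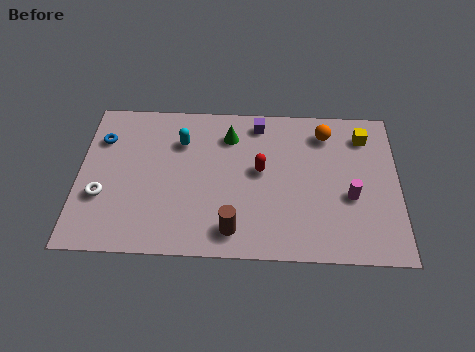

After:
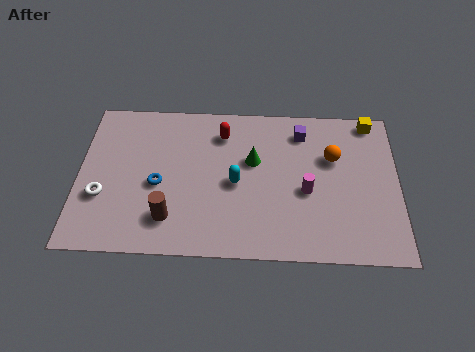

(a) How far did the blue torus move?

3.3

The blue torus was near (0.9, 5.8) before and (3.3, 3.5) after, so it travelled √(2.4² + 2.3²) ≈ 3.3 units.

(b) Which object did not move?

the white torus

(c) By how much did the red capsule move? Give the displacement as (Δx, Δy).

(-1.6, 1.9)

From the two frames, the red capsule sits at roughly (7.5, 4.4) before and (5.9, 6.3) after.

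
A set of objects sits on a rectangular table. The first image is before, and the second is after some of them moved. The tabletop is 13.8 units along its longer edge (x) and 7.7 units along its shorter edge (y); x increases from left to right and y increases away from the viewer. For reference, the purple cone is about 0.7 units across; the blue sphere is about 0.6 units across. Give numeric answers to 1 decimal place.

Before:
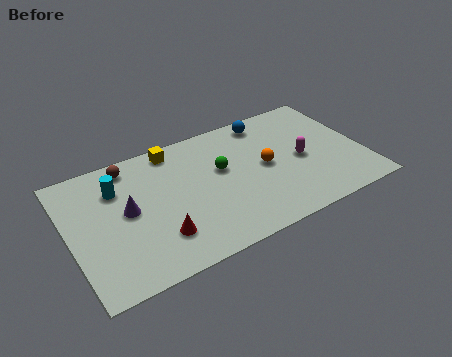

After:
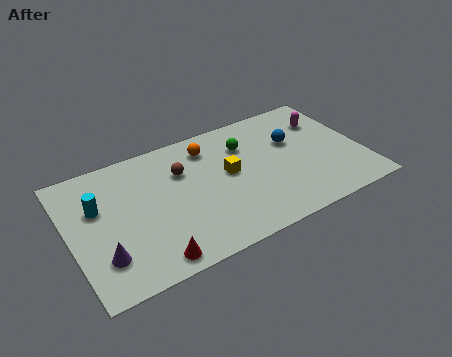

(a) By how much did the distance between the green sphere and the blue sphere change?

-1.0

The distance was about 3.3 in the first image and 2.3 in the second, so they moved 1.0 units closer together.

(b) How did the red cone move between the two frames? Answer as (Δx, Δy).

(-0.5, -1.1)

The red cone started near (3.9, 2.0) and ended near (3.4, 0.9).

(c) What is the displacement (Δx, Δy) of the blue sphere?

(1.0, -1.8)

From the two frames, the blue sphere sits at roughly (9.7, 6.7) before and (10.7, 4.9) after.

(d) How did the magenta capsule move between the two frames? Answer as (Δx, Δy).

(1.5, 2.0)

The magenta capsule started near (10.9, 3.6) and ended near (12.4, 5.6).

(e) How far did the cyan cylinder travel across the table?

1.2

The cyan cylinder moved from about (2.4, 5.6) to (1.4, 4.9), a distance of √(1.0² + 0.7²) ≈ 1.2.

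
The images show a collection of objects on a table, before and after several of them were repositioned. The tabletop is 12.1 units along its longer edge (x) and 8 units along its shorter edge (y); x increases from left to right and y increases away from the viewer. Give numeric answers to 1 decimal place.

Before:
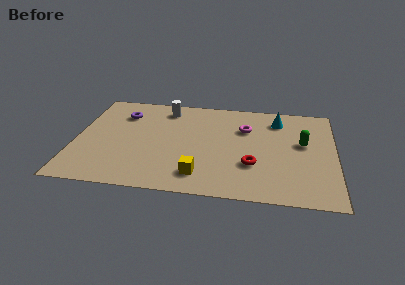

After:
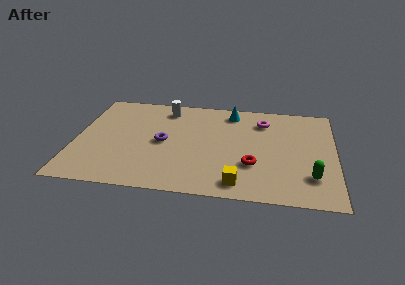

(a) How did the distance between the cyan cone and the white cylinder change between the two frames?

-2.2

Before: roughly 5.3 units apart; after: 3.1. That's 2.2 units closer together.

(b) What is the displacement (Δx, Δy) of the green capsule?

(0.4, -2.6)

The green capsule started near (10.6, 4.6) and ended near (11.0, 2.0).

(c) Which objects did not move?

the red torus and the white cylinder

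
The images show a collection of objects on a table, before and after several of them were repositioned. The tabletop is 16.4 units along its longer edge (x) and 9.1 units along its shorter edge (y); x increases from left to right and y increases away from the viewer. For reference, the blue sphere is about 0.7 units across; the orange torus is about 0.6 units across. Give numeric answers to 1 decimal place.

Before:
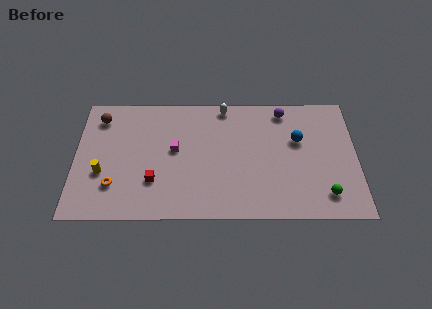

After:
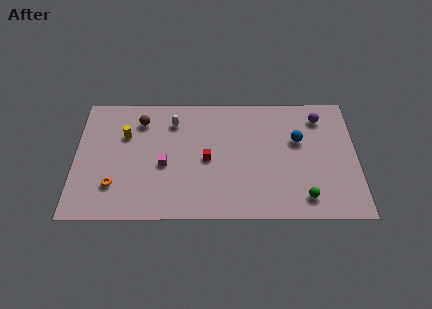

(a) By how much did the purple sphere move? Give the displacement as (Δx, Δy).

(2.1, -0.5)

The purple sphere was at about (12.2, 7.9) and moved to about (14.3, 7.4).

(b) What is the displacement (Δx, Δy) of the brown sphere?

(2.4, -0.2)

The brown sphere was at about (1.4, 7.4) and moved to about (3.8, 7.2).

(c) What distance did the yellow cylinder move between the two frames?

3.1

The yellow cylinder was near (1.6, 3.3) before and (2.9, 6.1) after, so it travelled √(1.3² + 2.8²) ≈ 3.1 units.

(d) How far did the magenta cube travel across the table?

1.3

The magenta cube was near (5.8, 5.0) before and (5.2, 3.9) after, so it travelled √(0.6² + 1.1²) ≈ 1.3 units.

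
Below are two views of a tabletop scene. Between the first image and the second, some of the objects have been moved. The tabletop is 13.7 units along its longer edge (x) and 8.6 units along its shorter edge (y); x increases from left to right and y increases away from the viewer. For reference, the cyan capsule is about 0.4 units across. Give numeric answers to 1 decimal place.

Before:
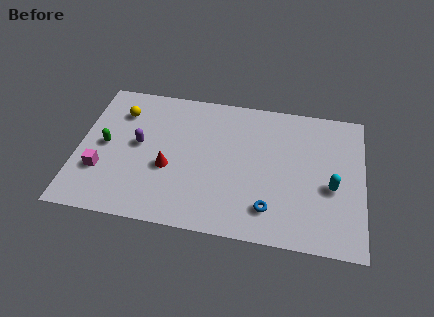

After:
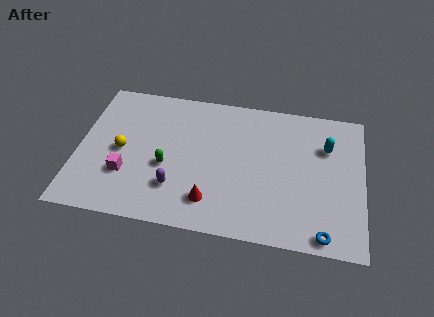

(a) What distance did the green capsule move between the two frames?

3.1

From (1.3, 4.3) to (4.3, 3.5), the green capsule covered √(3.0² + 0.8²) ≈ 3.1 units.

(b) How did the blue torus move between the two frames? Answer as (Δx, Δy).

(2.6, -1.0)

The blue torus started near (9.3, 1.8) and ended near (11.9, 0.8).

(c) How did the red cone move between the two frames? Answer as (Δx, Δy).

(2.1, -1.6)

From the two frames, the red cone sits at roughly (4.4, 3.4) before and (6.5, 1.8) after.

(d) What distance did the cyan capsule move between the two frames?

2.4

From (12.2, 3.6) to (11.9, 6.0), the cyan capsule covered √(0.3² + 2.4²) ≈ 2.4 units.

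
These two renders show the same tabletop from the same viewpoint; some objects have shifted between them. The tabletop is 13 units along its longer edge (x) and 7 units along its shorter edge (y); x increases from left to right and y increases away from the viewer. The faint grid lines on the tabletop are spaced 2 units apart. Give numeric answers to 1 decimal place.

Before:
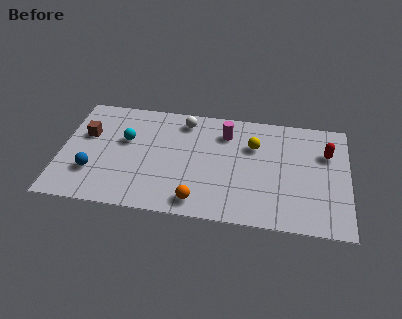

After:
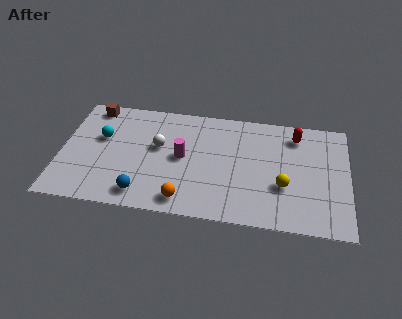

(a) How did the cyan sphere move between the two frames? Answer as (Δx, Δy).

(-1.1, 0.0)

The cyan sphere was at about (2.9, 4.3) and moved to about (1.8, 4.3).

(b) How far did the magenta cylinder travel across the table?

2.6

From (7.4, 5.4) to (5.5, 3.6), the magenta cylinder covered √(1.9² + 1.8²) ≈ 2.6 units.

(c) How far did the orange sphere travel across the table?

0.6

The orange sphere was near (6.3, 1.0) before and (5.7, 1.0) after, so it travelled √(0.6² + 0.0²) ≈ 0.6 units.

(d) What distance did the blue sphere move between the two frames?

2.5

From (1.5, 2.1) to (3.8, 1.1), the blue sphere covered √(2.3² + 1.0²) ≈ 2.5 units.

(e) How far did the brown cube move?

1.8

The brown cube moved from about (1.1, 4.4) to (1.3, 6.2), a distance of √(0.2² + 1.8²) ≈ 1.8.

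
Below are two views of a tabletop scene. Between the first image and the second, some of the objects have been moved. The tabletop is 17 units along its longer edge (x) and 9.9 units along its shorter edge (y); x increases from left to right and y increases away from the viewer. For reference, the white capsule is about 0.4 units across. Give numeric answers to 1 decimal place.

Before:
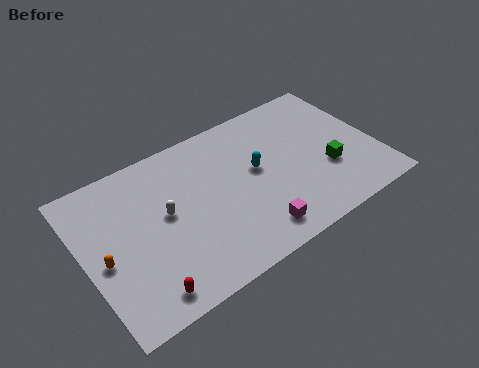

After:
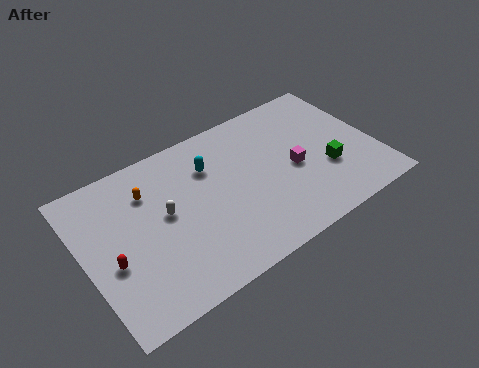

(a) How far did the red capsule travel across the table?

3.0

The red capsule moved from about (2.8, 1.3) to (1.4, 4.0), a distance of √(1.4² + 2.7²) ≈ 3.0.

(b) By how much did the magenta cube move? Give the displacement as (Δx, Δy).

(3.0, 2.9)

The magenta cube started near (9.2, 1.6) and ended near (12.2, 4.5).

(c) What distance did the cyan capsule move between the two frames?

3.0

The cyan capsule was near (10.1, 5.5) before and (7.6, 7.1) after, so it travelled √(2.5² + 1.6²) ≈ 3.0 units.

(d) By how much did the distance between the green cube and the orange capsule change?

-2.3

The distance was about 13.0 in the first image and 10.7 in the second, so they moved 2.3 units closer together.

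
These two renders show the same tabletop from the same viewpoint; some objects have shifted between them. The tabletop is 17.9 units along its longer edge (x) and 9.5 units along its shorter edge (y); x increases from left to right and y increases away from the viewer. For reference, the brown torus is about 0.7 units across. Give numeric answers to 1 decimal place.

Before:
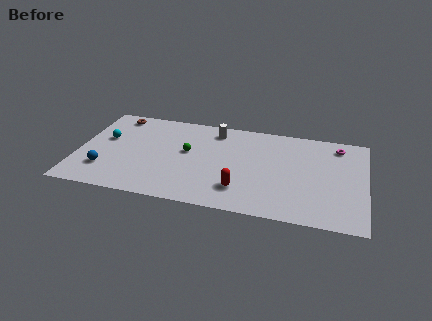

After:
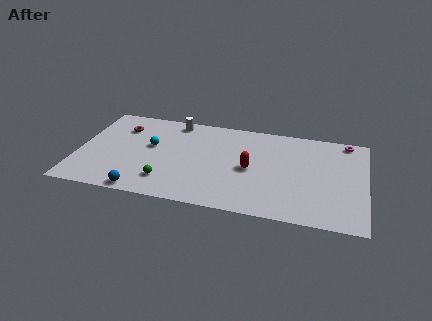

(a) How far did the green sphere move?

3.5

The green sphere was near (6.8, 5.4) before and (5.7, 2.1) after, so it travelled √(1.1² + 3.3²) ≈ 3.5 units.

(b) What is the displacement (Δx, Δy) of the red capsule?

(0.5, 2.2)

The red capsule started near (10.3, 2.3) and ended near (10.8, 4.5).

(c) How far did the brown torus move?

1.3

From (2.1, 8.3) to (2.5, 7.1), the brown torus covered √(0.4² + 1.2²) ≈ 1.3 units.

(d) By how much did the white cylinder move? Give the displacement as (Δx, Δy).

(-2.6, 0.4)

The white cylinder started near (8.4, 8.0) and ended near (5.8, 8.4).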